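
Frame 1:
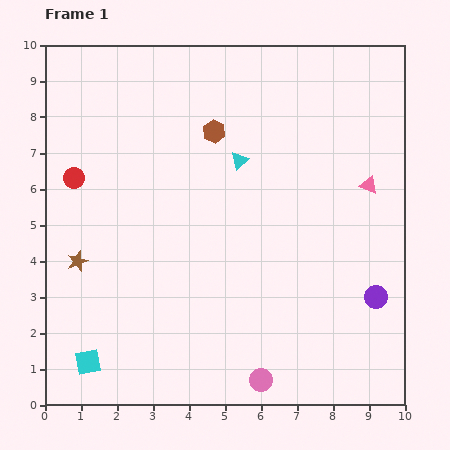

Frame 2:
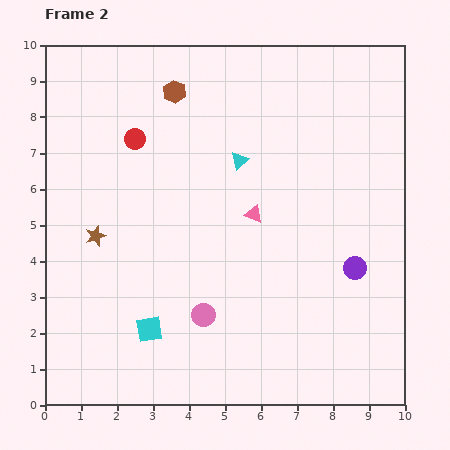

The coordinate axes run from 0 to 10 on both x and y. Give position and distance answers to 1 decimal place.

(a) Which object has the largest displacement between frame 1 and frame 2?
the pink triangle

(moved 3.3; next 2.4)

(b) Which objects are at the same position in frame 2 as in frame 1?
the cyan triangle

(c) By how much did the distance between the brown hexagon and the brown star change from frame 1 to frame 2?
-0.6

Distance in frame 1: 5.2. Distance in frame 2: 4.6.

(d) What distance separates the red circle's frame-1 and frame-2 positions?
2.0

The red circle moved from (0.8, 6.3) to (2.5, 7.4), a distance of √(1.7² + 1.1²) ≈ 2.0.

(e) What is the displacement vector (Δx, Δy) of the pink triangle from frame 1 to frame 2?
(-3.2, -0.8)

The pink triangle was at (9.0, 6.1) in frame 1 and (5.8, 5.3) in frame 2.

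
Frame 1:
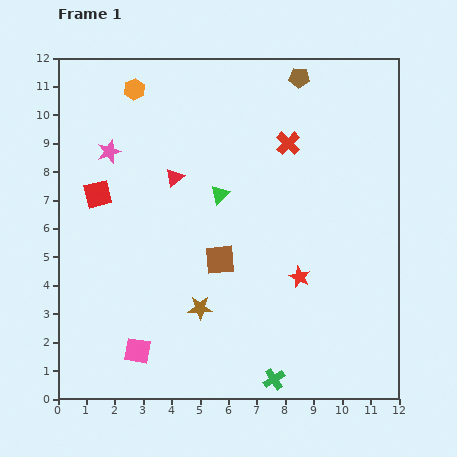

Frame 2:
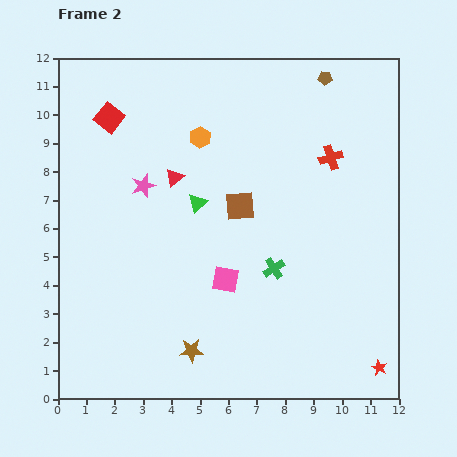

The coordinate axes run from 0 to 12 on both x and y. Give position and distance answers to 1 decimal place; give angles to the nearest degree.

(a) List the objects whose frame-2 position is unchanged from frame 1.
the red triangle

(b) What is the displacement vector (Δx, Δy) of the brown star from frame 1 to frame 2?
(-0.3, -1.5)

The brown star was at (5.0, 3.2) in frame 1 and (4.7, 1.7) in frame 2.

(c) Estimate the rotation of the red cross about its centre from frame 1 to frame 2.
28° clockwise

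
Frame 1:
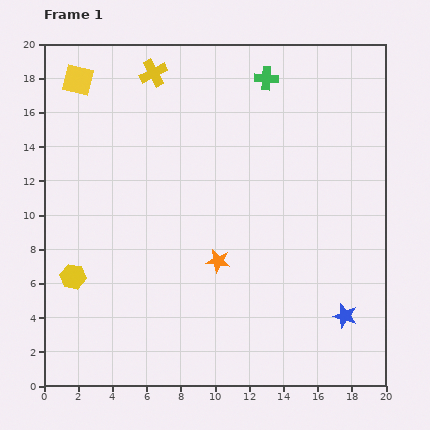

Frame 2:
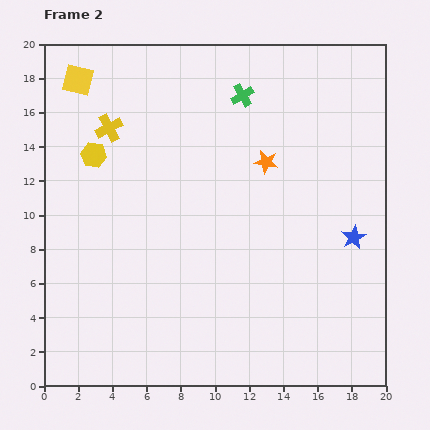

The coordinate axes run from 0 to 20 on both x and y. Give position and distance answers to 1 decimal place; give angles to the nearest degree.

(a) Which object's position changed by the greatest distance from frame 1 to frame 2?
the yellow hexagon

(moved 7.2; next 6.4)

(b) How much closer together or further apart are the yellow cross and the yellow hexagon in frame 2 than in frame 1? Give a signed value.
-11.0

Distance in frame 1: 12.8. Distance in frame 2: 1.8.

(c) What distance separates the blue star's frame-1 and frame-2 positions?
4.6

The blue star moved from (17.6, 4.1) to (18.1, 8.7), a distance of √(0.5² + 4.6²) ≈ 4.6.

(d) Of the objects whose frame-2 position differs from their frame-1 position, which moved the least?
the green cross

(moved 1.7)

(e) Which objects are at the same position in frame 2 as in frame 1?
the yellow square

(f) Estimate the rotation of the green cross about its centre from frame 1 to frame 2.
35° counter-clockwise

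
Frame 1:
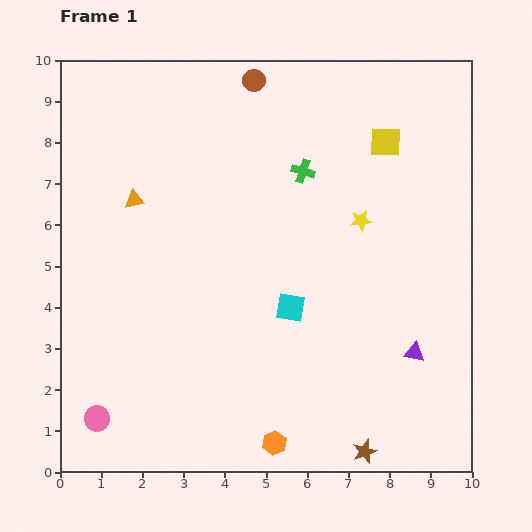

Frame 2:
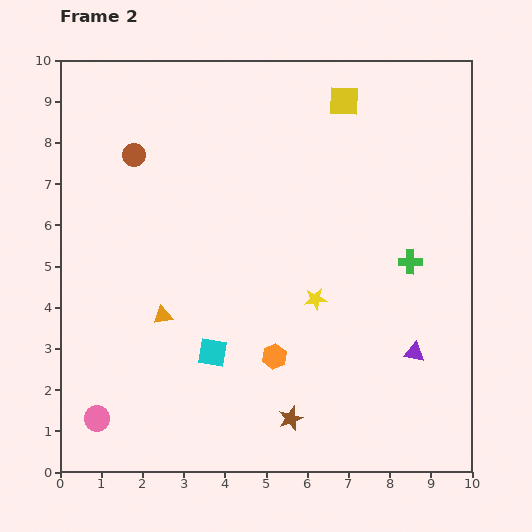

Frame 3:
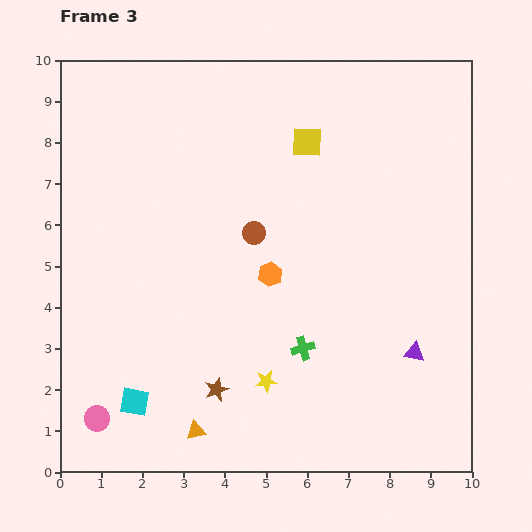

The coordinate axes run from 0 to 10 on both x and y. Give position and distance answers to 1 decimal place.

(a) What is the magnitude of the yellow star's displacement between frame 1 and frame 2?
2.2

The yellow star moved from (7.3, 6.1) to (6.2, 4.2), a distance of √(1.1² + 1.9²) ≈ 2.2.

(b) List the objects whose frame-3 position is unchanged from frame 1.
the purple triangle, the pink circle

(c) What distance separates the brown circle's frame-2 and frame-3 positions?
3.5

The brown circle moved from (1.8, 7.7) to (4.7, 5.8), a distance of √(2.9² + 1.9²) ≈ 3.5.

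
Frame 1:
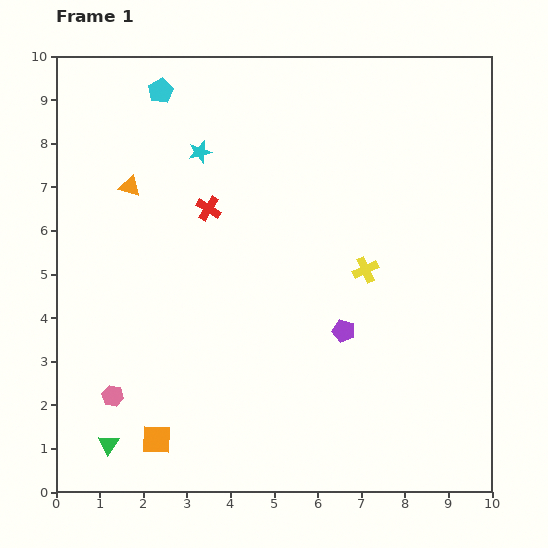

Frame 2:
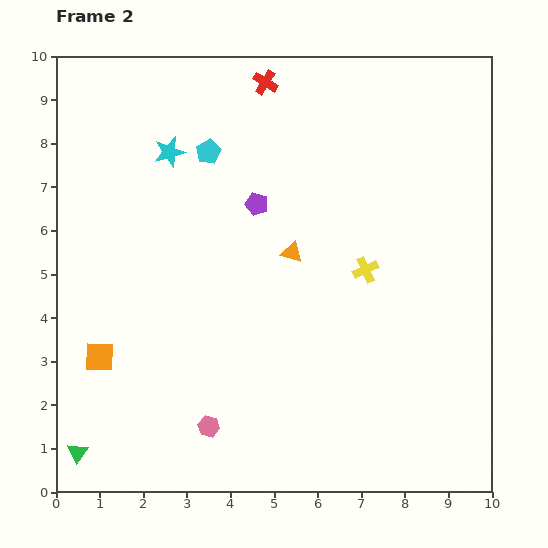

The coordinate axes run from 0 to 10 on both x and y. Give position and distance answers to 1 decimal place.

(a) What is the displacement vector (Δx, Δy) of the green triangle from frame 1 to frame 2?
(-0.7, -0.2)

The green triangle was at (1.2, 1.1) in frame 1 and (0.5, 0.9) in frame 2.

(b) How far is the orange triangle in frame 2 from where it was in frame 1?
4.0

The orange triangle moved from (1.7, 7.0) to (5.4, 5.5), a distance of √(3.7² + 1.5²) ≈ 4.0.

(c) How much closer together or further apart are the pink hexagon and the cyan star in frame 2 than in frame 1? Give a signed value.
+0.5

Distance in frame 1: 5.9. Distance in frame 2: 6.4.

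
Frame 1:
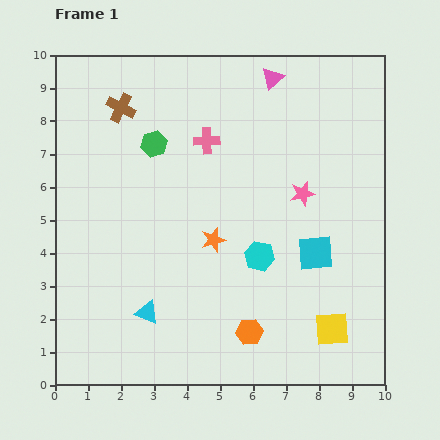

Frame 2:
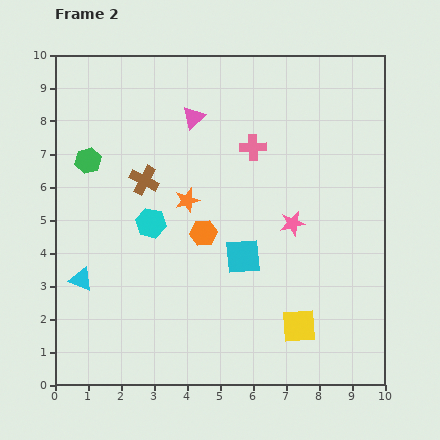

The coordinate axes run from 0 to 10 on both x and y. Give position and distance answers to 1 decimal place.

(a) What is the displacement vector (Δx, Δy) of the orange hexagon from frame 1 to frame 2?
(-1.4, 3.0)

The orange hexagon was at (5.9, 1.6) in frame 1 and (4.5, 4.6) in frame 2.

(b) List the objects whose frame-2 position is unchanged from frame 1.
none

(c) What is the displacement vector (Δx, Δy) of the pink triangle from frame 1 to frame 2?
(-2.4, -1.2)

The pink triangle was at (6.6, 9.3) in frame 1 and (4.2, 8.1) in frame 2.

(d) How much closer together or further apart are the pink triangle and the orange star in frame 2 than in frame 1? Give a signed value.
-2.7

Distance in frame 1: 5.2. Distance in frame 2: 2.5.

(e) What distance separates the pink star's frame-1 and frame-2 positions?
0.9

The pink star moved from (7.5, 5.8) to (7.2, 4.9), a distance of √(0.3² + 0.9²) ≈ 0.9.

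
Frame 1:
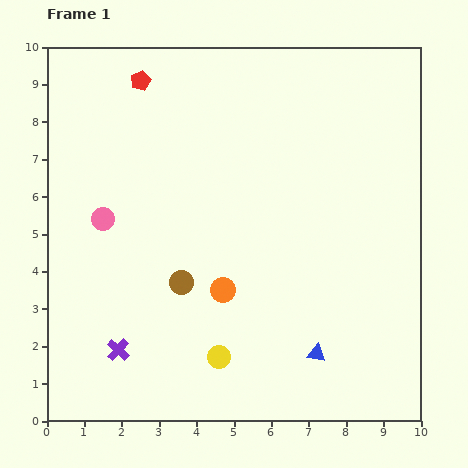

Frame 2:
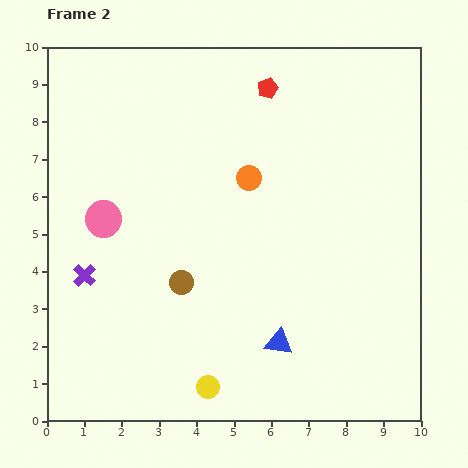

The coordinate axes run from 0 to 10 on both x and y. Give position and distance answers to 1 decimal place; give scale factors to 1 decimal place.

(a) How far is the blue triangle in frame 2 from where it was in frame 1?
1.0

The blue triangle moved from (7.2, 1.8) to (6.2, 2.1), a distance of √(1.0² + 0.3²) ≈ 1.0.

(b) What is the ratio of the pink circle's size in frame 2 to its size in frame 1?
1.6×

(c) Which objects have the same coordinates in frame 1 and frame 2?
the pink circle, the brown circle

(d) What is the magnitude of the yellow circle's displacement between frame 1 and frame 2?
0.9

The yellow circle moved from (4.6, 1.7) to (4.3, 0.9), a distance of √(0.3² + 0.8²) ≈ 0.9.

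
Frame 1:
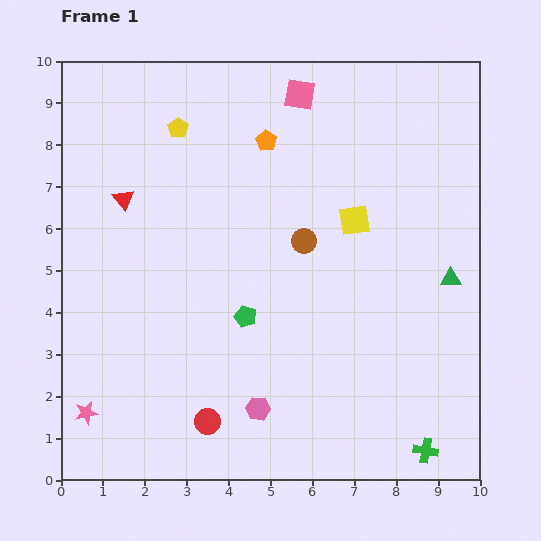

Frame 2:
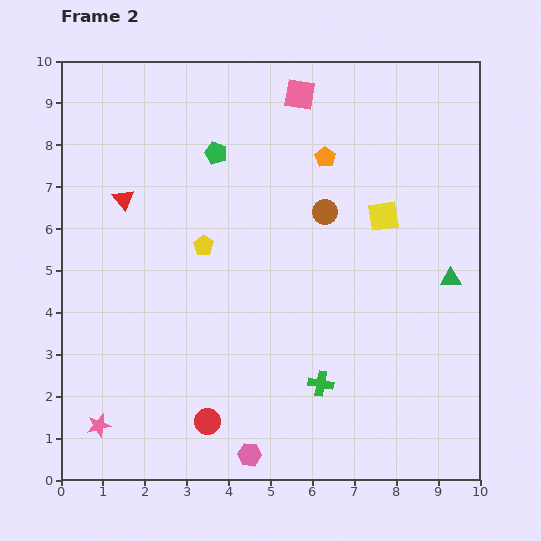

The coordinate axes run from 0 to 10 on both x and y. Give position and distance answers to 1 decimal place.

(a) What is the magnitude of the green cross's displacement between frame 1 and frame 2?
3.0

The green cross moved from (8.7, 0.7) to (6.2, 2.3), a distance of √(2.5² + 1.6²) ≈ 3.0.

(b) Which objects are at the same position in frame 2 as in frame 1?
the red triangle, the pink square, the red circle, the green triangle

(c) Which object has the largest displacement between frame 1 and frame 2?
the green pentagon

(moved 4.0; next 3.0)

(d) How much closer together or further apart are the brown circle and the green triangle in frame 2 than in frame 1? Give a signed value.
-0.2

Distance in frame 1: 3.6. Distance in frame 2: 3.4.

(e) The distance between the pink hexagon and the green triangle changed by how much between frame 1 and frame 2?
+0.9

Distance in frame 1: 5.5. Distance in frame 2: 6.4.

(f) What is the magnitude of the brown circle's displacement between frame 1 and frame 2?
0.9

The brown circle moved from (5.8, 5.7) to (6.3, 6.4), a distance of √(0.5² + 0.7²) ≈ 0.9.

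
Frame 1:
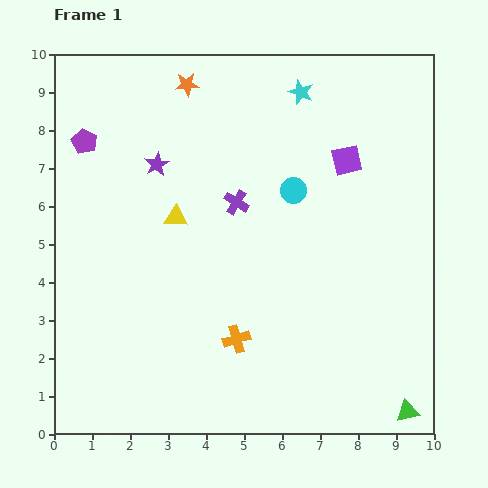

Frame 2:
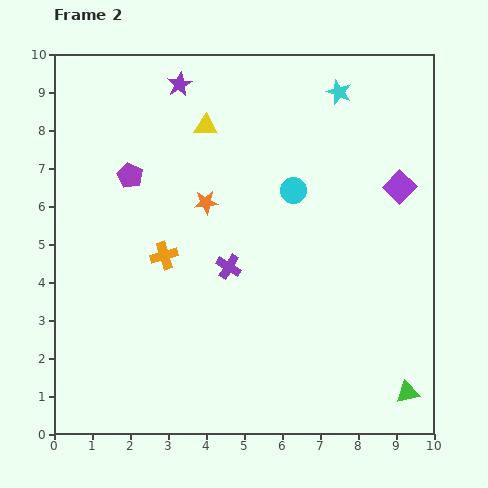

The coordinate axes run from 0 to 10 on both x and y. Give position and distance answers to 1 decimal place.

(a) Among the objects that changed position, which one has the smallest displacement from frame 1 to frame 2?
the green triangle

(moved 0.5)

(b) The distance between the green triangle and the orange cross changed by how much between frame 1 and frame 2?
+2.4

Distance in frame 1: 4.9. Distance in frame 2: 7.3.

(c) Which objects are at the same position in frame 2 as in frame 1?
the cyan circle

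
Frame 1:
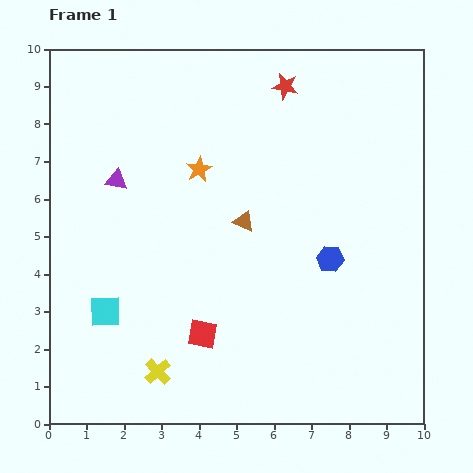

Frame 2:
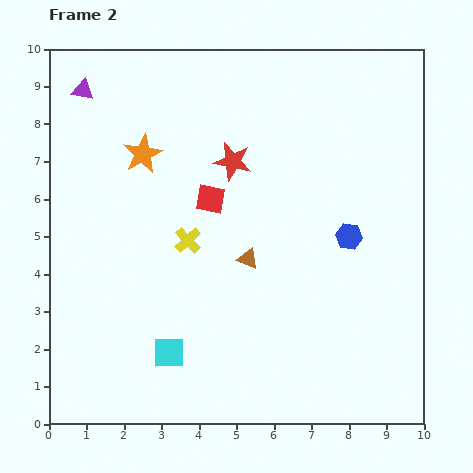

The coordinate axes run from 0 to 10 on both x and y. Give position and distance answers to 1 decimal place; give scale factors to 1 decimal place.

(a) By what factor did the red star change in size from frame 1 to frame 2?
1.4×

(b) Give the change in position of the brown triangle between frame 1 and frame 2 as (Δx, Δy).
(0.1, -1.0)

The brown triangle was at (5.2, 5.4) in frame 1 and (5.3, 4.4) in frame 2.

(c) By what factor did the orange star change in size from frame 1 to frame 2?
1.5×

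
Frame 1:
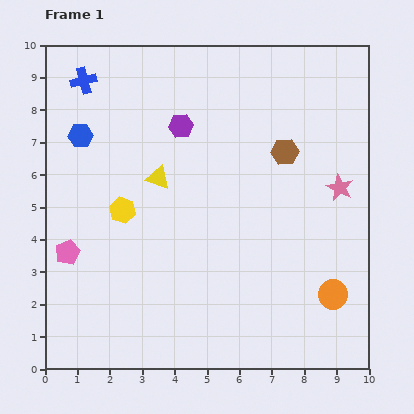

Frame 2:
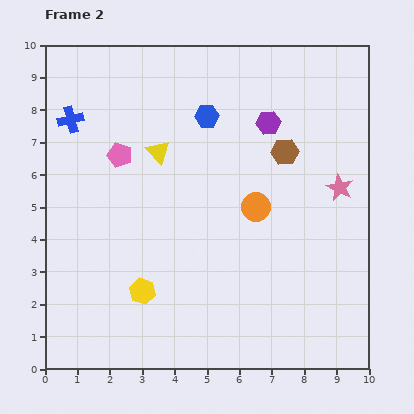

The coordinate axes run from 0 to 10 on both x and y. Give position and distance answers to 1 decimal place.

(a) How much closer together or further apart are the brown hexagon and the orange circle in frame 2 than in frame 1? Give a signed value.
-2.7

Distance in frame 1: 4.6. Distance in frame 2: 1.9.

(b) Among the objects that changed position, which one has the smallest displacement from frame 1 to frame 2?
the yellow triangle

(moved 0.8)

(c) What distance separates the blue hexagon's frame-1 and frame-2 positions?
3.9

The blue hexagon moved from (1.1, 7.2) to (5.0, 7.8), a distance of √(3.9² + 0.6²) ≈ 3.9.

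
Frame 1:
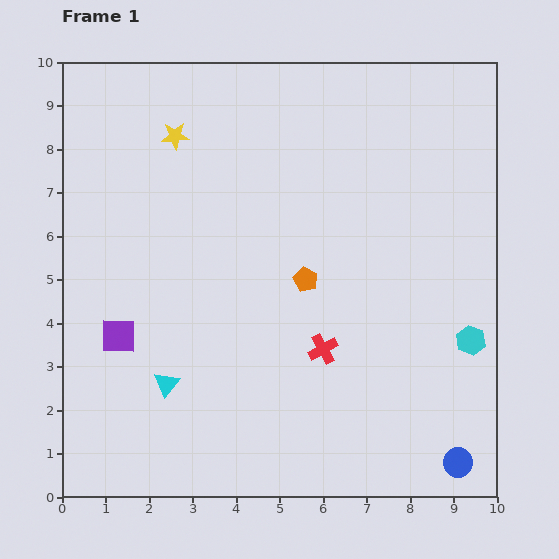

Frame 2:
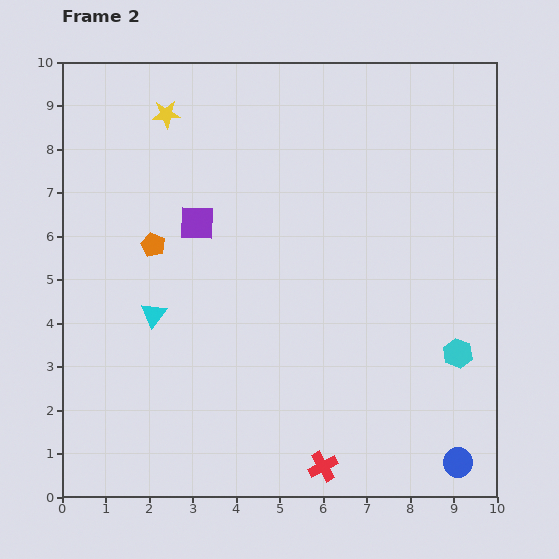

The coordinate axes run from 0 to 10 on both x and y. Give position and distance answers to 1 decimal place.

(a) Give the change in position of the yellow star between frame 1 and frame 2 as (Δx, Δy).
(-0.2, 0.5)

The yellow star was at (2.6, 8.3) in frame 1 and (2.4, 8.8) in frame 2.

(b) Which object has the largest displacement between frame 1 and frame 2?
the orange pentagon

(moved 3.6; next 3.2)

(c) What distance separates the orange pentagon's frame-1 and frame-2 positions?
3.6

The orange pentagon moved from (5.6, 5.0) to (2.1, 5.8), a distance of √(3.5² + 0.8²) ≈ 3.6.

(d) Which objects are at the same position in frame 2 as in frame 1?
the blue circle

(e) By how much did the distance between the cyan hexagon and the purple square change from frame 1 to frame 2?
-1.4

Distance in frame 1: 8.1. Distance in frame 2: 6.7.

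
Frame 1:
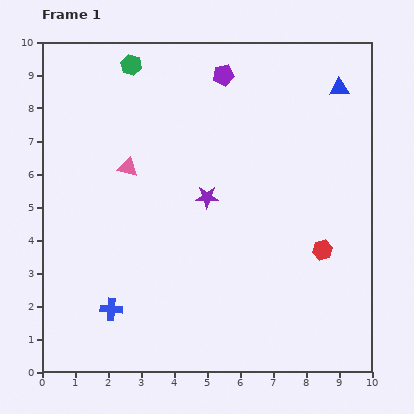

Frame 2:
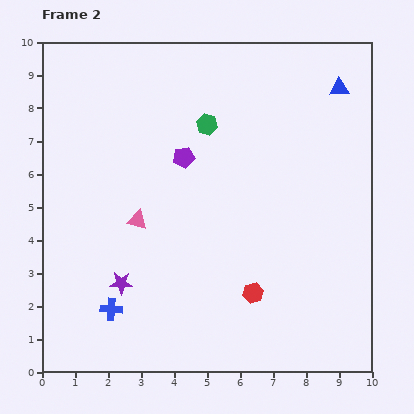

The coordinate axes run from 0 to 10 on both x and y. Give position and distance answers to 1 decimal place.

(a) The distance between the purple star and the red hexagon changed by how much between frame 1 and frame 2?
+0.2

Distance in frame 1: 3.8. Distance in frame 2: 4.0.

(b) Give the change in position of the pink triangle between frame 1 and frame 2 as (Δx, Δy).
(0.3, -1.6)

The pink triangle was at (2.6, 6.2) in frame 1 and (2.9, 4.6) in frame 2.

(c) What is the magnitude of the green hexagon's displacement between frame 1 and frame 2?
2.9

The green hexagon moved from (2.7, 9.3) to (5.0, 7.5), a distance of √(2.3² + 1.8²) ≈ 2.9.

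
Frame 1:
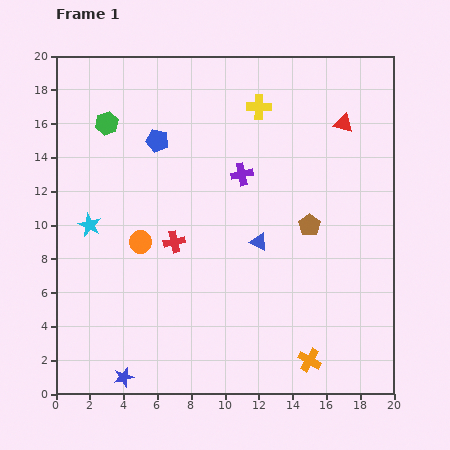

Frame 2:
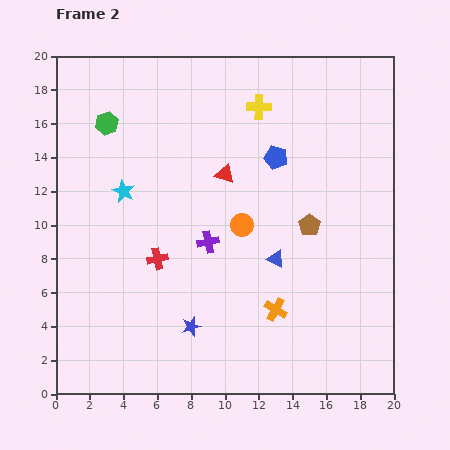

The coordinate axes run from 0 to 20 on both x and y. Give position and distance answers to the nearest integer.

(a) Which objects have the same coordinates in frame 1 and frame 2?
the brown pentagon, the yellow cross, the green hexagon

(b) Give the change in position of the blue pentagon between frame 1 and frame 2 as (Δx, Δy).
(7, -1)

The blue pentagon was at (6, 15) in frame 1 and (13, 14) in frame 2.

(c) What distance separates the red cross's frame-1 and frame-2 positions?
1

The red cross moved from (7, 9) to (6, 8), a distance of √(1² + 1²) ≈ 1.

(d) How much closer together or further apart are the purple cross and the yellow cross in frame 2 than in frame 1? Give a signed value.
+5

Distance in frame 1: 4. Distance in frame 2: 9.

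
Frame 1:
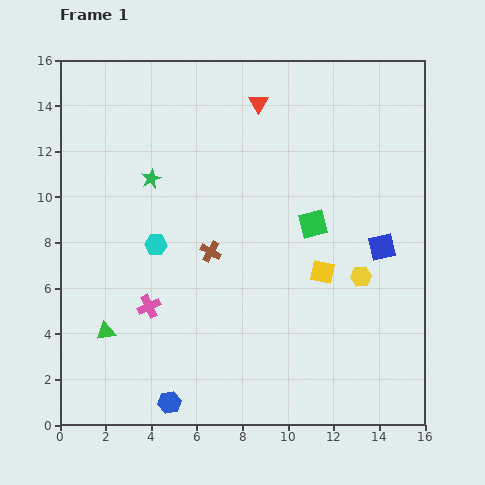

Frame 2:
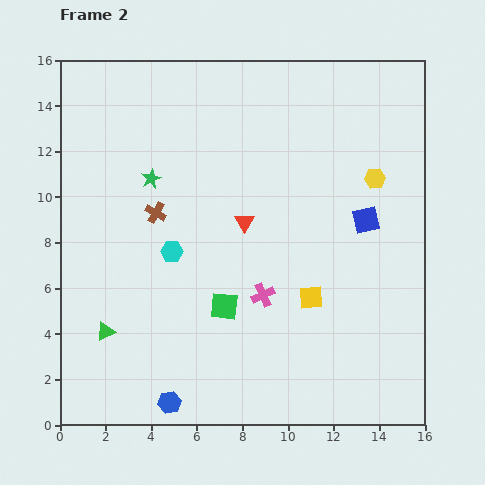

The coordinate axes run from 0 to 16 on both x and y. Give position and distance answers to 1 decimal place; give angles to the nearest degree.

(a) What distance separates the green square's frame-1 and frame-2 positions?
5.3

The green square moved from (11.1, 8.8) to (7.2, 5.2), a distance of √(3.9² + 3.6²) ≈ 5.3.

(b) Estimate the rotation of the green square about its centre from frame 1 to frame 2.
20° clockwise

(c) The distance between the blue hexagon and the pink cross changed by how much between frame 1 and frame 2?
+1.9

Distance in frame 1: 4.3. Distance in frame 2: 6.2.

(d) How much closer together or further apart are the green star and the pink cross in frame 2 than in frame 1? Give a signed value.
+1.5

Distance in frame 1: 5.6. Distance in frame 2: 7.1.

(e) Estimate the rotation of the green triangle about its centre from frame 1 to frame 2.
16° counter-clockwise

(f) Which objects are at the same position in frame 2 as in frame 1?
the green star, the green triangle, the blue hexagon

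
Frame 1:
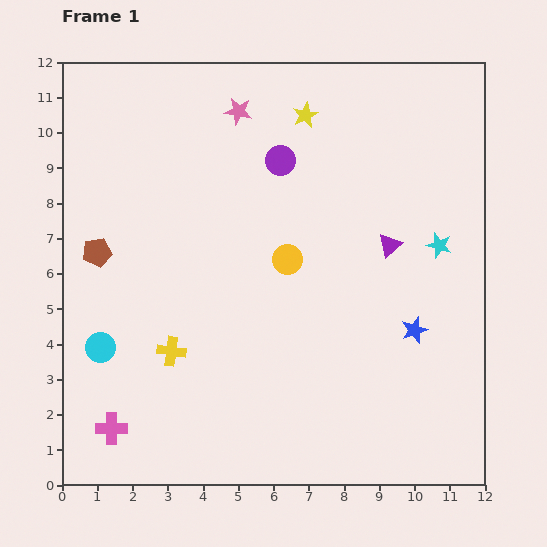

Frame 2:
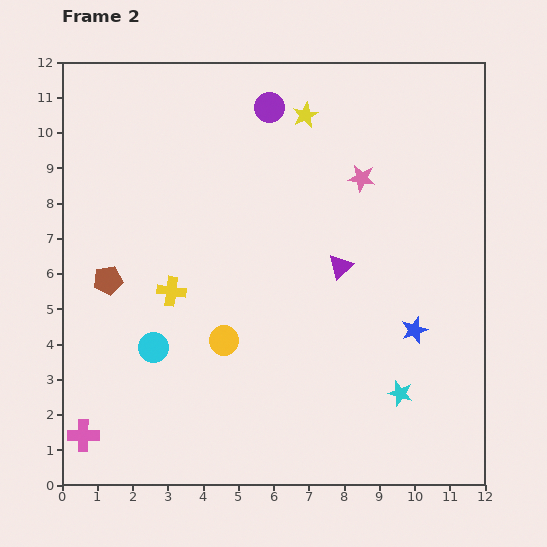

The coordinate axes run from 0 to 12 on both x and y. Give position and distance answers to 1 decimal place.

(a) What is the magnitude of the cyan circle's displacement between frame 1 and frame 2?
1.5

The cyan circle moved from (1.1, 3.9) to (2.6, 3.9), a distance of √(1.5² + 0.0²) ≈ 1.5.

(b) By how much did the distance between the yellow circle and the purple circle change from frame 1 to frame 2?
+3.9

Distance in frame 1: 2.8. Distance in frame 2: 6.7.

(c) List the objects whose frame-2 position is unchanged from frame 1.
the yellow star, the blue star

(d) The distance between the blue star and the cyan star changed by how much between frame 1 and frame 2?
-0.7

Distance in frame 1: 2.5. Distance in frame 2: 1.8.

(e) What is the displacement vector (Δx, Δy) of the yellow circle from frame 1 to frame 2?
(-1.8, -2.3)

The yellow circle was at (6.4, 6.4) in frame 1 and (4.6, 4.1) in frame 2.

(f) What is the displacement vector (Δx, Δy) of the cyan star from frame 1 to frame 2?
(-1.1, -4.2)

The cyan star was at (10.7, 6.8) in frame 1 and (9.6, 2.6) in frame 2.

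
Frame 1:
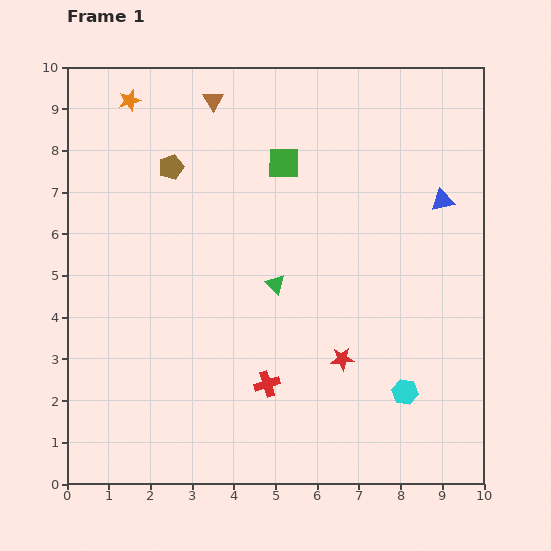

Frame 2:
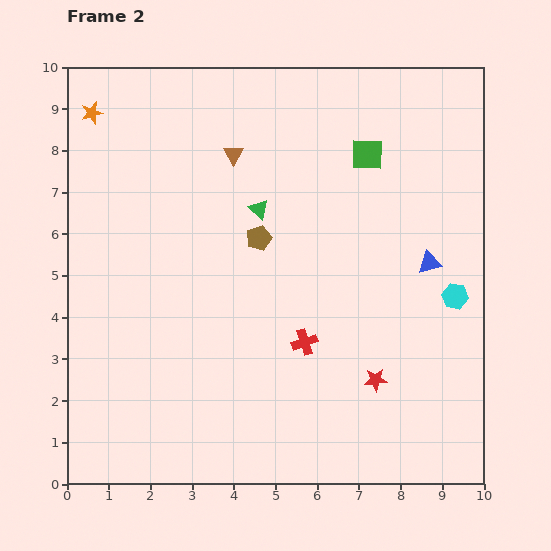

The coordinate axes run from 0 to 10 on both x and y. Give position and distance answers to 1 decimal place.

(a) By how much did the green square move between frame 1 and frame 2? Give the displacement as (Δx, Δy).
(2.0, 0.2)

The green square was at (5.2, 7.7) in frame 1 and (7.2, 7.9) in frame 2.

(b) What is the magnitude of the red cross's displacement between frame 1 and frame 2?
1.3

The red cross moved from (4.8, 2.4) to (5.7, 3.4), a distance of √(0.9² + 1.0²) ≈ 1.3.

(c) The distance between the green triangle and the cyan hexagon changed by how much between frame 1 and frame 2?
+1.1

Distance in frame 1: 4.0. Distance in frame 2: 5.1.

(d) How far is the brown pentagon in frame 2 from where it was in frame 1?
2.7

The brown pentagon moved from (2.5, 7.6) to (4.6, 5.9), a distance of √(2.1² + 1.7²) ≈ 2.7.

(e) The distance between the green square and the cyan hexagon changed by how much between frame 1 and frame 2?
-2.2

Distance in frame 1: 6.2. Distance in frame 2: 4.0.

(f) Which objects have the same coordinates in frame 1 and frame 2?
none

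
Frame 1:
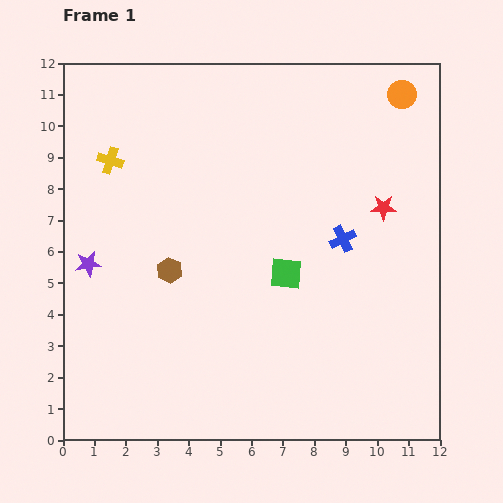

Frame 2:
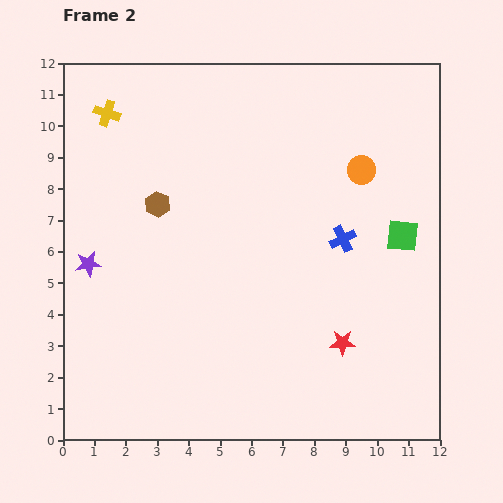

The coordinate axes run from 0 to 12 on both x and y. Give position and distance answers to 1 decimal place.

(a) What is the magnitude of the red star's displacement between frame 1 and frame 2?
4.5

The red star moved from (10.2, 7.4) to (8.9, 3.1), a distance of √(1.3² + 4.3²) ≈ 4.5.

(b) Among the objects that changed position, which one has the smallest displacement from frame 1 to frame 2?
the yellow cross

(moved 1.5)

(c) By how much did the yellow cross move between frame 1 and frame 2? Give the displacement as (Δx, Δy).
(-0.1, 1.5)

The yellow cross was at (1.5, 8.9) in frame 1 and (1.4, 10.4) in frame 2.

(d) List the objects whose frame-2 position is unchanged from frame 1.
the purple star, the blue cross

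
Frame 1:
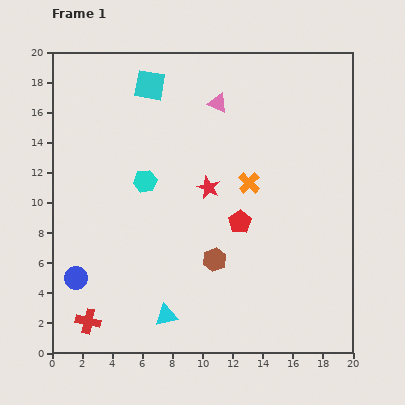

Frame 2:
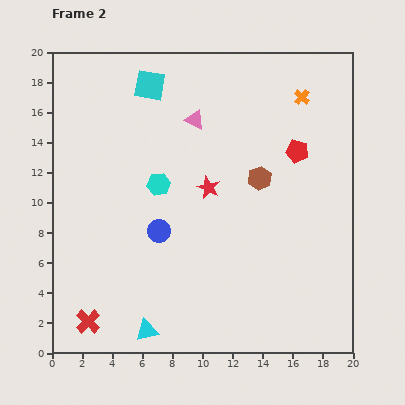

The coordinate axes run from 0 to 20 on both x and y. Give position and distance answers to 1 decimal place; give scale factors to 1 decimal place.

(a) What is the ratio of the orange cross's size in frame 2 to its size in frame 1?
0.7×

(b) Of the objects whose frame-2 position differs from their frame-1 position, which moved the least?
the cyan hexagon

(moved 0.9)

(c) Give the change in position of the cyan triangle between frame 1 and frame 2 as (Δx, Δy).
(-1.3, -1.0)

The cyan triangle was at (7.6, 2.5) in frame 1 and (6.3, 1.5) in frame 2.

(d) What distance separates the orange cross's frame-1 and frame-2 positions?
6.7

The orange cross moved from (13.1, 11.3) to (16.6, 17.0), a distance of √(3.5² + 5.7²) ≈ 6.7.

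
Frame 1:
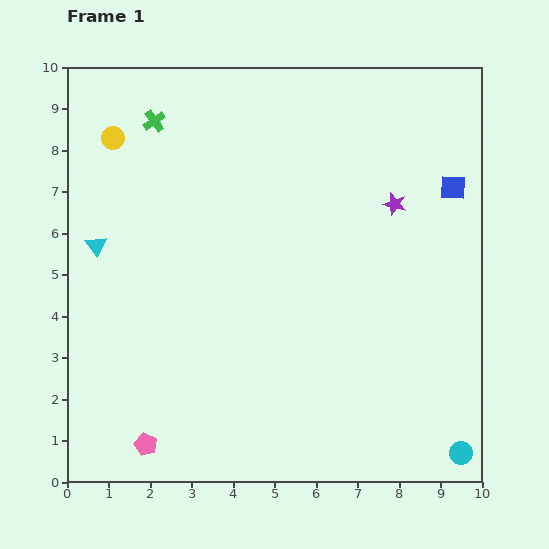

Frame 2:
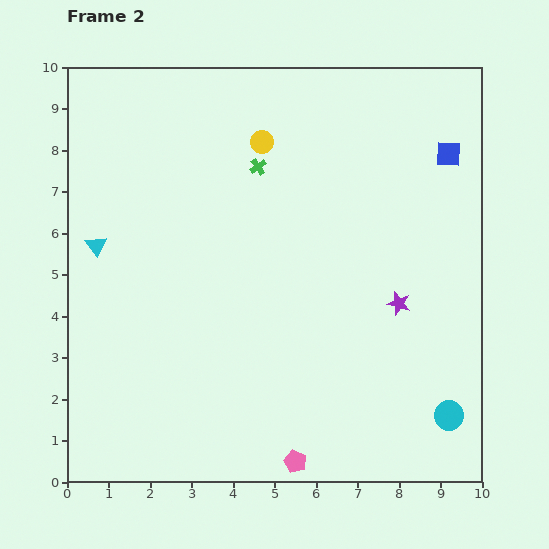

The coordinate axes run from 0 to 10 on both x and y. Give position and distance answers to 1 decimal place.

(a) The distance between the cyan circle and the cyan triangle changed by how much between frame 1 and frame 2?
-0.7

Distance in frame 1: 10.1. Distance in frame 2: 9.4.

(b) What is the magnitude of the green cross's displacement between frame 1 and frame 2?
2.7

The green cross moved from (2.1, 8.7) to (4.6, 7.6), a distance of √(2.5² + 1.1²) ≈ 2.7.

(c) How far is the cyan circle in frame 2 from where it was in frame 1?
0.9

The cyan circle moved from (9.5, 0.7) to (9.2, 1.6), a distance of √(0.3² + 0.9²) ≈ 0.9.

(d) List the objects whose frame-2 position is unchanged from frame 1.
the cyan triangle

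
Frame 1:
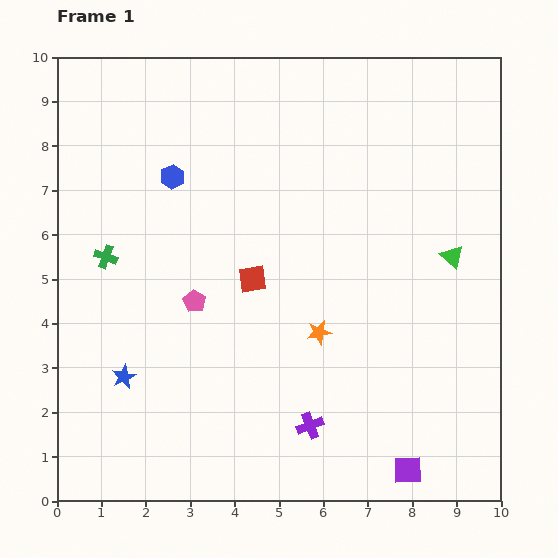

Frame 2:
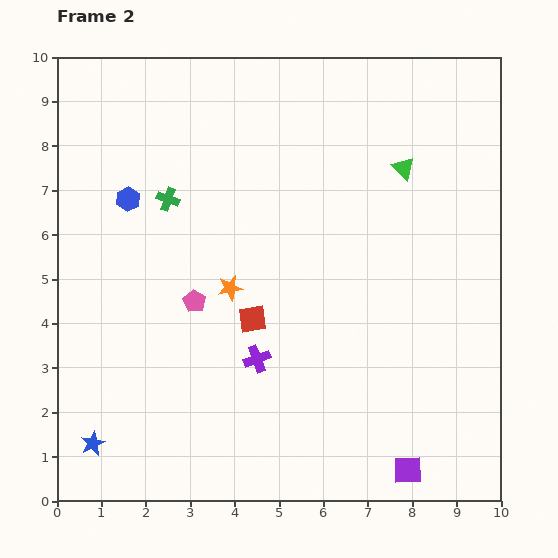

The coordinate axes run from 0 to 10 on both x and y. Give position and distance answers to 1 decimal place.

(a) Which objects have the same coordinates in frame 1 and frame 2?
the purple square, the pink pentagon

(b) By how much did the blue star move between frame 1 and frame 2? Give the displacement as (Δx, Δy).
(-0.7, -1.5)

The blue star was at (1.5, 2.8) in frame 1 and (0.8, 1.3) in frame 2.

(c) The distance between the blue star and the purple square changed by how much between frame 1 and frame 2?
+0.4

Distance in frame 1: 6.7. Distance in frame 2: 7.1.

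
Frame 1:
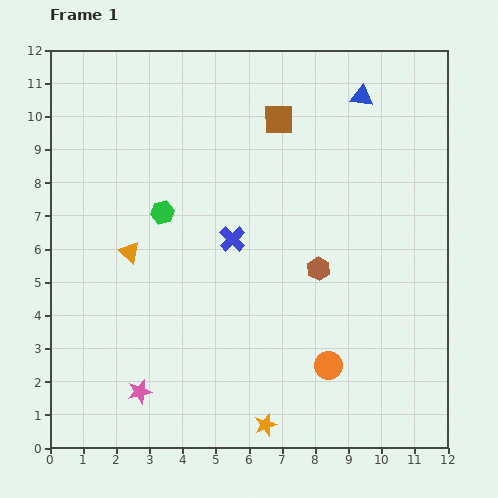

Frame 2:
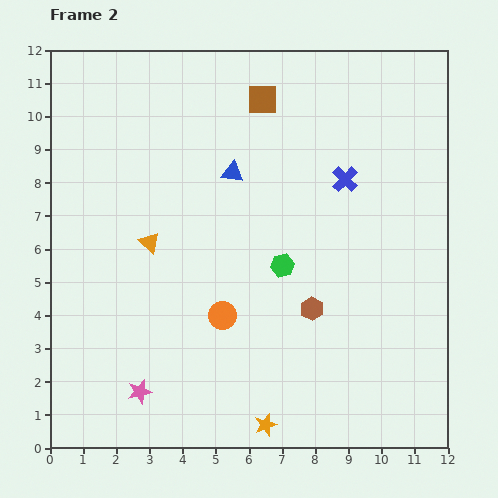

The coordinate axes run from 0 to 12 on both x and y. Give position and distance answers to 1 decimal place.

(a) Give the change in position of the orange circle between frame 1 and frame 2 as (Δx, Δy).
(-3.2, 1.5)

The orange circle was at (8.4, 2.5) in frame 1 and (5.2, 4.0) in frame 2.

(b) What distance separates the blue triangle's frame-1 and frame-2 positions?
4.5

The blue triangle moved from (9.4, 10.6) to (5.5, 8.3), a distance of √(3.9² + 2.3²) ≈ 4.5.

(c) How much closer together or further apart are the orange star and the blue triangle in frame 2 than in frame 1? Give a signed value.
-2.6

Distance in frame 1: 10.3. Distance in frame 2: 7.7.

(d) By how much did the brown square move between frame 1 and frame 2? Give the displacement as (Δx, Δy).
(-0.5, 0.6)

The brown square was at (6.9, 9.9) in frame 1 and (6.4, 10.5) in frame 2.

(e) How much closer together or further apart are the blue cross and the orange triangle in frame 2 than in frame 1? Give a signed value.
+3.1

Distance in frame 1: 3.1. Distance in frame 2: 6.2.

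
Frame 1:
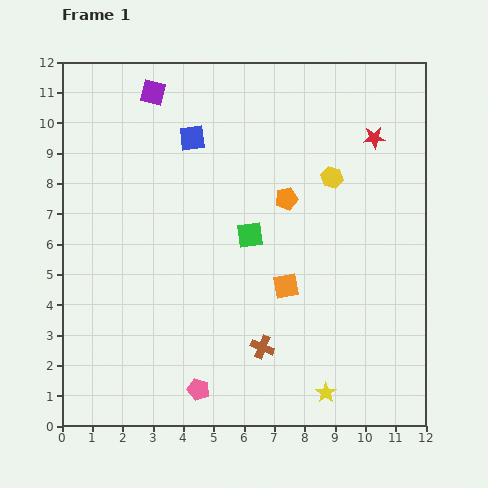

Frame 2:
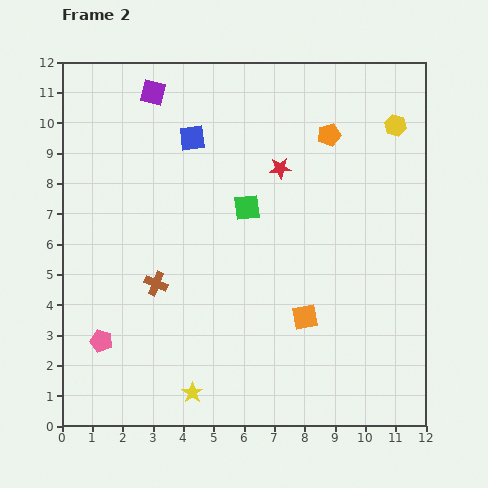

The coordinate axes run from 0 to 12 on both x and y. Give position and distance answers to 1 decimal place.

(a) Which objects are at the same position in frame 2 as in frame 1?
the blue square, the purple square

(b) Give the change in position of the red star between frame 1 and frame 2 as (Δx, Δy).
(-3.1, -1.0)

The red star was at (10.3, 9.5) in frame 1 and (7.2, 8.5) in frame 2.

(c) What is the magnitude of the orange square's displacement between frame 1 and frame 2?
1.2

The orange square moved from (7.4, 4.6) to (8.0, 3.6), a distance of √(0.6² + 1.0²) ≈ 1.2.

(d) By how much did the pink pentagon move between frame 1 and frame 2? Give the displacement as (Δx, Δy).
(-3.2, 1.6)

The pink pentagon was at (4.5, 1.2) in frame 1 and (1.3, 2.8) in frame 2.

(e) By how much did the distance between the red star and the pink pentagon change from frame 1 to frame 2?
-1.9

Distance in frame 1: 10.1. Distance in frame 2: 8.2.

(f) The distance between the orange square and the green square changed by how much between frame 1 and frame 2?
+2.0

Distance in frame 1: 2.1. Distance in frame 2: 4.1.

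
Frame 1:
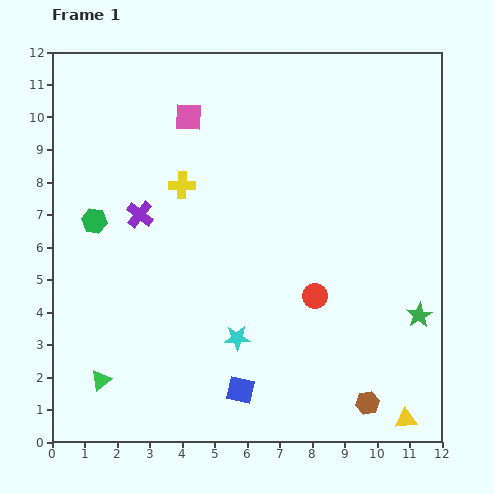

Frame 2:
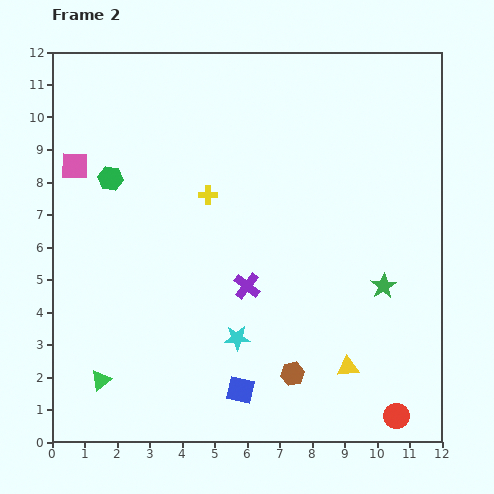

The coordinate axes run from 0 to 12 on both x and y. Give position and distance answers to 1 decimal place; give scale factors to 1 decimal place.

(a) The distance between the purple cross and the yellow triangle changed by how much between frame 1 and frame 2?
-6.3

Distance in frame 1: 10.3. Distance in frame 2: 4.0.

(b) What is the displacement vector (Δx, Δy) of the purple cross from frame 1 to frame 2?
(3.3, -2.2)

The purple cross was at (2.7, 7.0) in frame 1 and (6.0, 4.8) in frame 2.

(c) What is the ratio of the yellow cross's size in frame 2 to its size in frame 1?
0.7×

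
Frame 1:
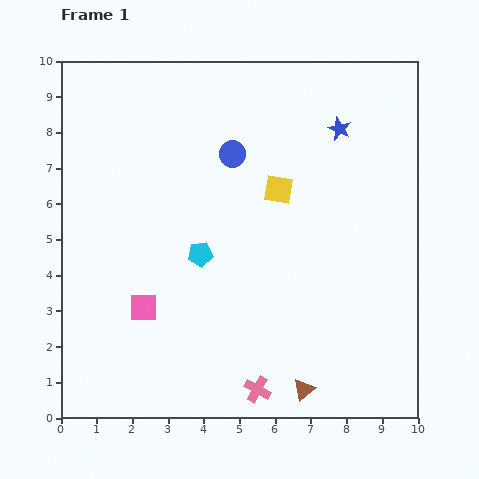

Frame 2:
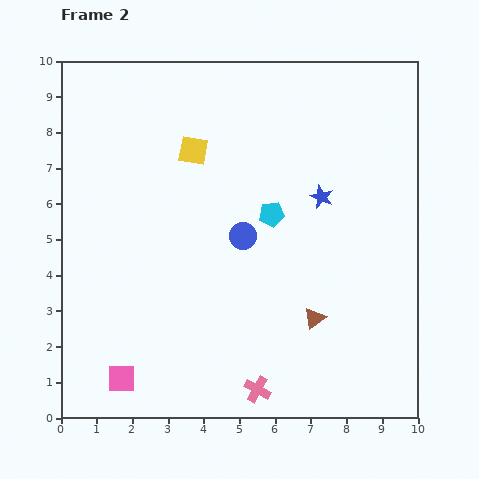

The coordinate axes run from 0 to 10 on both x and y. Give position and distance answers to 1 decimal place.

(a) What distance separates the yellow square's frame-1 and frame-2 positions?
2.6

The yellow square moved from (6.1, 6.4) to (3.7, 7.5), a distance of √(2.4² + 1.1²) ≈ 2.6.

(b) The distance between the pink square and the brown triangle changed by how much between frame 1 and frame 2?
+0.6

Distance in frame 1: 5.1. Distance in frame 2: 5.7.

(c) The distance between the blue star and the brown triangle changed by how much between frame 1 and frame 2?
-4.0

Distance in frame 1: 7.4. Distance in frame 2: 3.4.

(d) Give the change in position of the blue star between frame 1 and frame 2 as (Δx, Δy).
(-0.5, -1.9)

The blue star was at (7.8, 8.1) in frame 1 and (7.3, 6.2) in frame 2.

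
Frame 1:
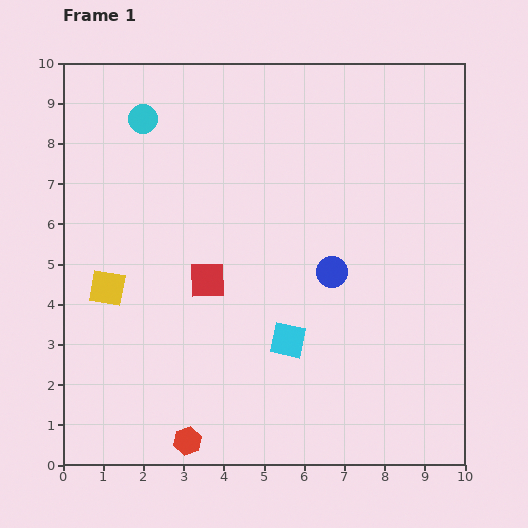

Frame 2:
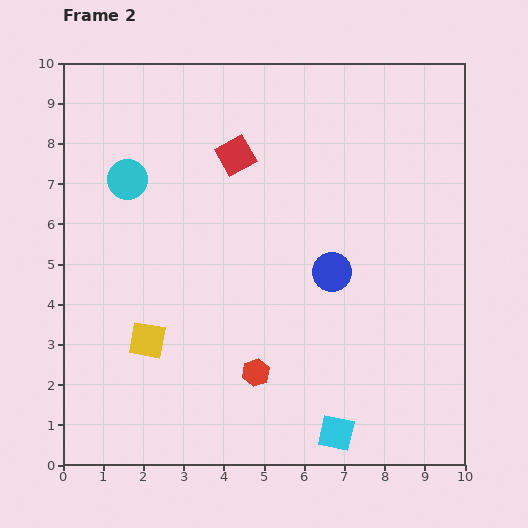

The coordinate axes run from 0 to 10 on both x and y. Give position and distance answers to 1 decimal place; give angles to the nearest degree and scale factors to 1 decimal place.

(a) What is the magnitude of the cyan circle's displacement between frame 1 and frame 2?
1.6

The cyan circle moved from (2.0, 8.6) to (1.6, 7.1), a distance of √(0.4² + 1.5²) ≈ 1.6.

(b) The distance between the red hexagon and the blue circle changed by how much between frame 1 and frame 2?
-2.4

Distance in frame 1: 5.5. Distance in frame 2: 3.1.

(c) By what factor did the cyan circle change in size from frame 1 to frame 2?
1.4×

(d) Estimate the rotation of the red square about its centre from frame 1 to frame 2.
28° counter-clockwise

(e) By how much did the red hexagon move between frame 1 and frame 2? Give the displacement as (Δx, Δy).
(1.7, 1.7)

The red hexagon was at (3.1, 0.6) in frame 1 and (4.8, 2.3) in frame 2.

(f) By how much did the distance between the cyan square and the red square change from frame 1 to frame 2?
+4.8

Distance in frame 1: 2.5. Distance in frame 2: 7.3.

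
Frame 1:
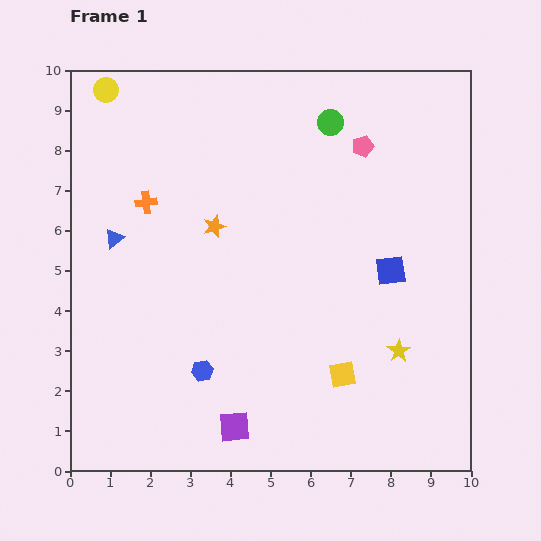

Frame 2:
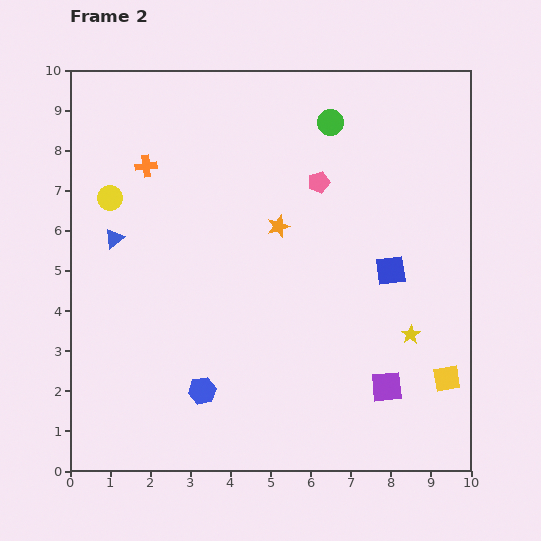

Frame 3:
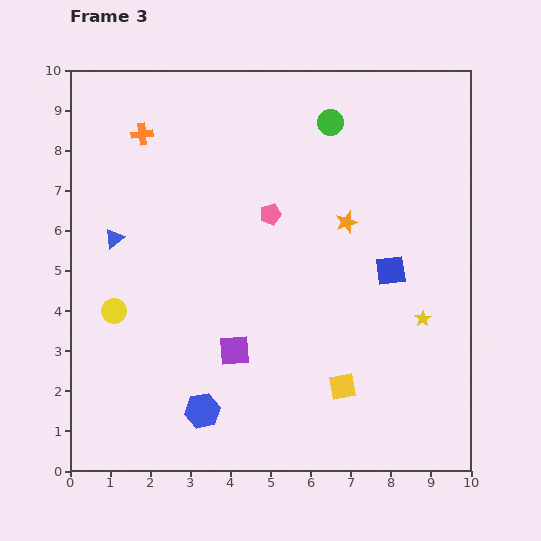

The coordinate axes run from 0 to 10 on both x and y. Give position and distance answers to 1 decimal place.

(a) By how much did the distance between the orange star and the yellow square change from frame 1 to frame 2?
+0.8

Distance in frame 1: 4.9. Distance in frame 2: 5.7.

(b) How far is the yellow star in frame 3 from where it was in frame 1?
1.0

The yellow star moved from (8.2, 3.0) to (8.8, 3.8), a distance of √(0.6² + 0.8²) ≈ 1.0.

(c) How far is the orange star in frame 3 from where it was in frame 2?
1.7

The orange star moved from (5.2, 6.1) to (6.9, 6.2), a distance of √(1.7² + 0.1²) ≈ 1.7.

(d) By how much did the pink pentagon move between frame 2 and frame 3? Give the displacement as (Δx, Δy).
(-1.2, -0.8)

The pink pentagon was at (6.2, 7.2) in frame 2 and (5.0, 6.4) in frame 3.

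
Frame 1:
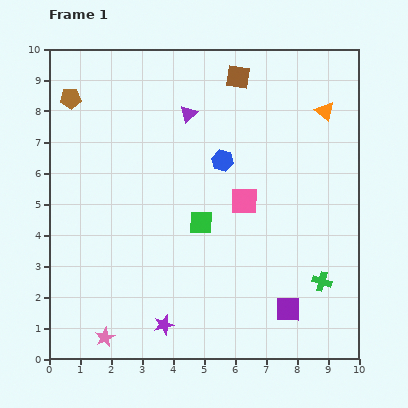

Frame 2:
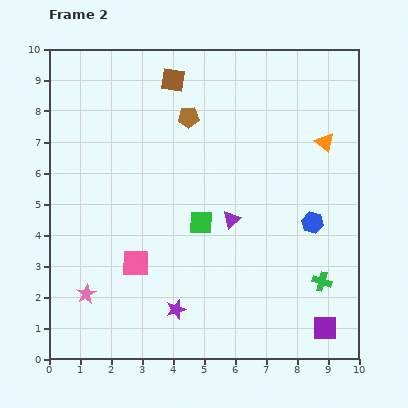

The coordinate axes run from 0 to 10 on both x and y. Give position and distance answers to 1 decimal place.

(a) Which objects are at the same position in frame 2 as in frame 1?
the green square, the green cross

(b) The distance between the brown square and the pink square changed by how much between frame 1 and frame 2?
+2.0

Distance in frame 1: 4.0. Distance in frame 2: 6.0.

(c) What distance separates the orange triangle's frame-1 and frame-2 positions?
1.0

The orange triangle moved from (8.9, 8.0) to (8.9, 7.0), a distance of √(0.0² + 1.0²) ≈ 1.0.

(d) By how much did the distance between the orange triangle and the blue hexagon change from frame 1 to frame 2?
-1.1

Distance in frame 1: 3.7. Distance in frame 2: 2.6.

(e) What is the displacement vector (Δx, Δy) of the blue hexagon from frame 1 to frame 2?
(2.9, -2.0)

The blue hexagon was at (5.6, 6.4) in frame 1 and (8.5, 4.4) in frame 2.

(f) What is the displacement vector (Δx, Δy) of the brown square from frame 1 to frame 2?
(-2.1, -0.1)

The brown square was at (6.1, 9.1) in frame 1 and (4.0, 9.0) in frame 2.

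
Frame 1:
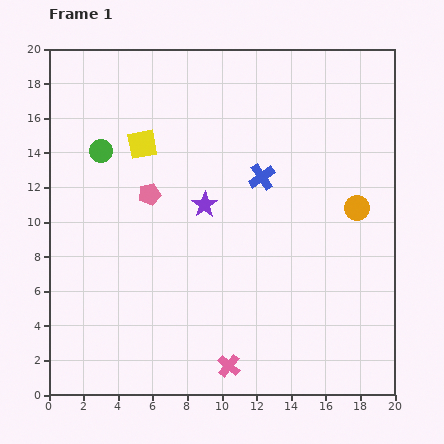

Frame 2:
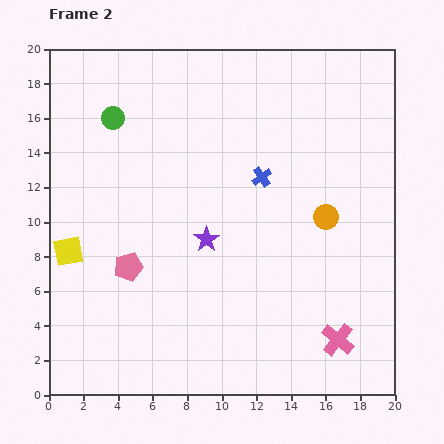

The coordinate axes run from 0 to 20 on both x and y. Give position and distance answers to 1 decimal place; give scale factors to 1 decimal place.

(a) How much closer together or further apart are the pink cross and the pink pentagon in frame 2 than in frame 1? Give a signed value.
+1.9

Distance in frame 1: 10.9. Distance in frame 2: 12.8.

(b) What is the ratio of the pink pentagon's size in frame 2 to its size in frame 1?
1.3×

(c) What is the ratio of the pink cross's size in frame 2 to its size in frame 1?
1.4×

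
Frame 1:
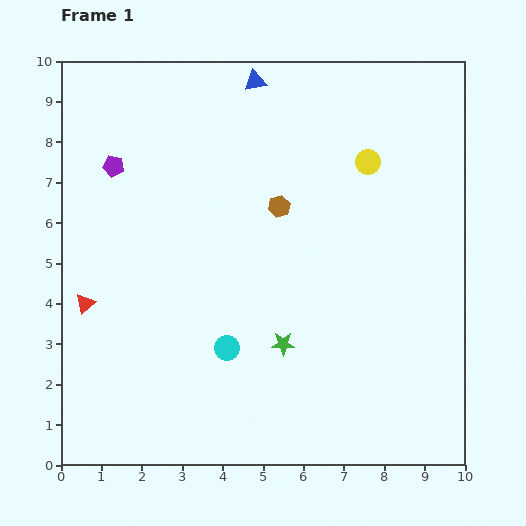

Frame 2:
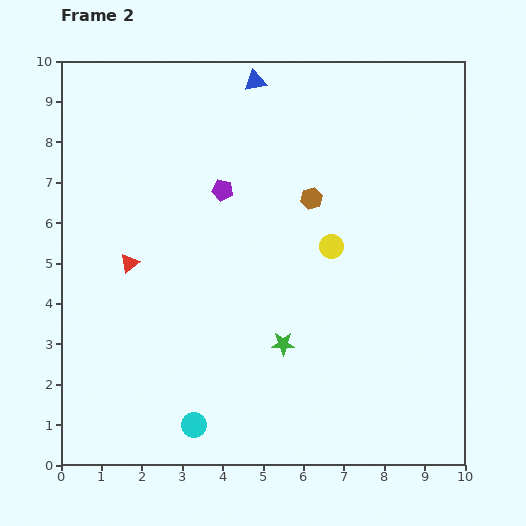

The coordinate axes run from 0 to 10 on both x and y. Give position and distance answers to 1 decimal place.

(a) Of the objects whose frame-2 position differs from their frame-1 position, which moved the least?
the brown hexagon

(moved 0.8)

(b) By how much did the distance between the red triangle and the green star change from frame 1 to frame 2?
-0.7

Distance in frame 1: 5.0. Distance in frame 2: 4.3.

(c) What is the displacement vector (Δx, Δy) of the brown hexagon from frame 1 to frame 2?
(0.8, 0.2)

The brown hexagon was at (5.4, 6.4) in frame 1 and (6.2, 6.6) in frame 2.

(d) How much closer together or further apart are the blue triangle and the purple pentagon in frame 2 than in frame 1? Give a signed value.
-1.3

Distance in frame 1: 4.1. Distance in frame 2: 2.8.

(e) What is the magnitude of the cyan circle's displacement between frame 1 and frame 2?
2.1

The cyan circle moved from (4.1, 2.9) to (3.3, 1.0), a distance of √(0.8² + 1.9²) ≈ 2.1.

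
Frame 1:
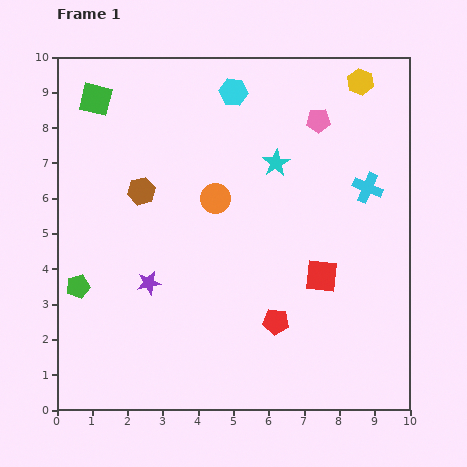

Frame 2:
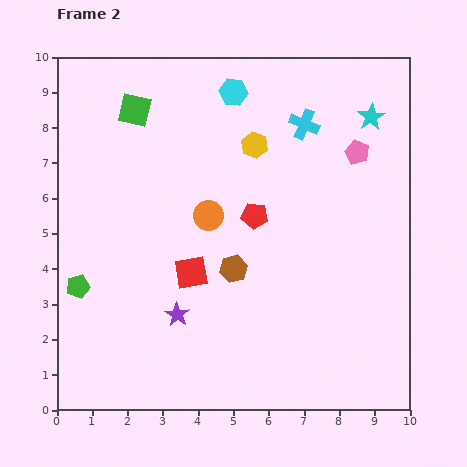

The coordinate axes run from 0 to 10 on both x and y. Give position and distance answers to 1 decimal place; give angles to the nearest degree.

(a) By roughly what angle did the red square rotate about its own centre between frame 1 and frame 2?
16° counter-clockwise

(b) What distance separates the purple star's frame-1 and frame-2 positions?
1.2

The purple star moved from (2.6, 3.6) to (3.4, 2.7), a distance of √(0.8² + 0.9²) ≈ 1.2.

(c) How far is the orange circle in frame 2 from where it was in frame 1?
0.5

The orange circle moved from (4.5, 6.0) to (4.3, 5.5), a distance of √(0.2² + 0.5²) ≈ 0.5.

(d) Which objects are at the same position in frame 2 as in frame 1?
the cyan hexagon, the green pentagon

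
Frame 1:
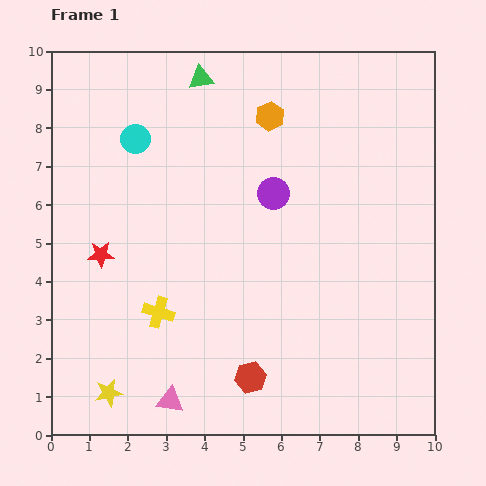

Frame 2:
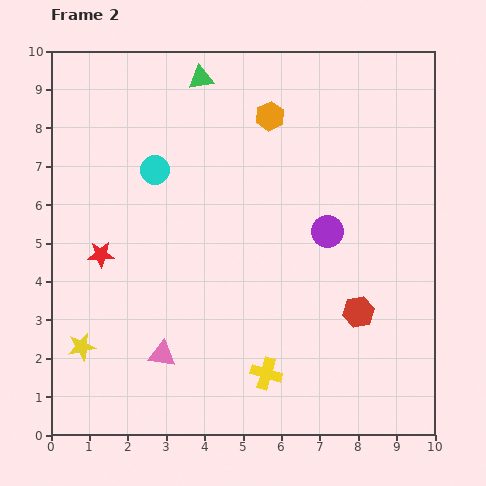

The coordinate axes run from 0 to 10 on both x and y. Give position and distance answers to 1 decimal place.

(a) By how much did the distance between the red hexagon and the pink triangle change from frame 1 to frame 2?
+3.0

Distance in frame 1: 2.2. Distance in frame 2: 5.2.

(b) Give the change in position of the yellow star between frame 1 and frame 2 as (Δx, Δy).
(-0.7, 1.2)

The yellow star was at (1.5, 1.1) in frame 1 and (0.8, 2.3) in frame 2.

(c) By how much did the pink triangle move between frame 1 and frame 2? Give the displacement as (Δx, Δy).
(-0.2, 1.2)

The pink triangle was at (3.1, 0.9) in frame 1 and (2.9, 2.1) in frame 2.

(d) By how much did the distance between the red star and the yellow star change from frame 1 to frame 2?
-1.1

Distance in frame 1: 3.6. Distance in frame 2: 2.5.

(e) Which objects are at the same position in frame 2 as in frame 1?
the orange hexagon, the red star, the green triangle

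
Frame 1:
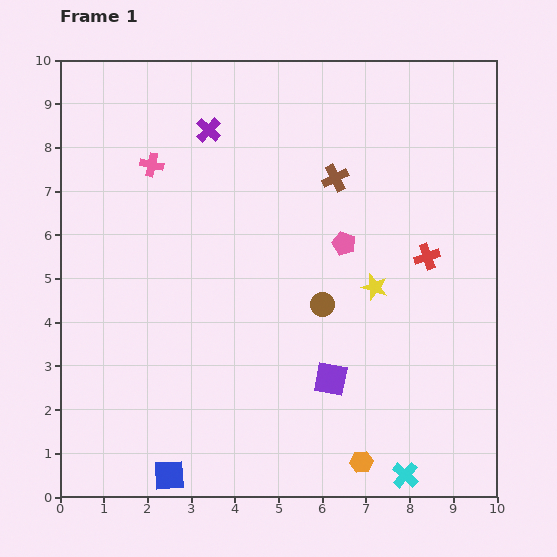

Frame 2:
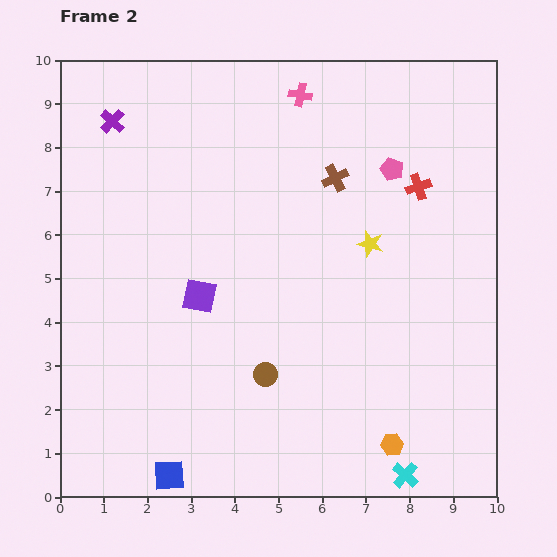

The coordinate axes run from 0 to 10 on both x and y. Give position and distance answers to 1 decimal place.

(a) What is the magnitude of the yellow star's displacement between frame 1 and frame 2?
1.0

The yellow star moved from (7.2, 4.8) to (7.1, 5.8), a distance of √(0.1² + 1.0²) ≈ 1.0.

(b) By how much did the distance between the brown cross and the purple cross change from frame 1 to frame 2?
+2.2

Distance in frame 1: 3.1. Distance in frame 2: 5.3.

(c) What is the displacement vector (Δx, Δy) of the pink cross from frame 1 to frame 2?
(3.4, 1.6)

The pink cross was at (2.1, 7.6) in frame 1 and (5.5, 9.2) in frame 2.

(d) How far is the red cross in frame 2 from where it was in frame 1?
1.6

The red cross moved from (8.4, 5.5) to (8.2, 7.1), a distance of √(0.2² + 1.6²) ≈ 1.6.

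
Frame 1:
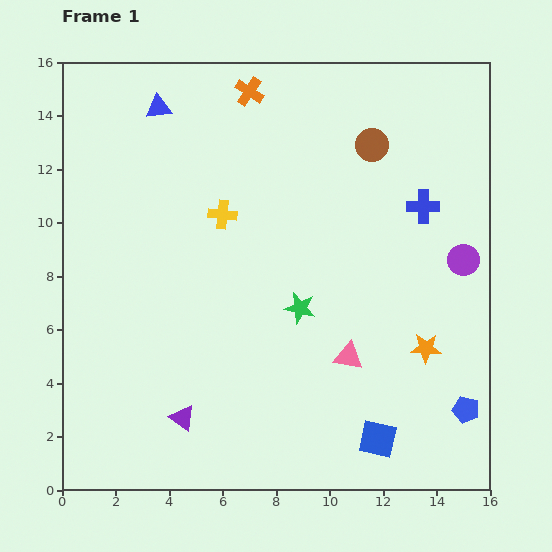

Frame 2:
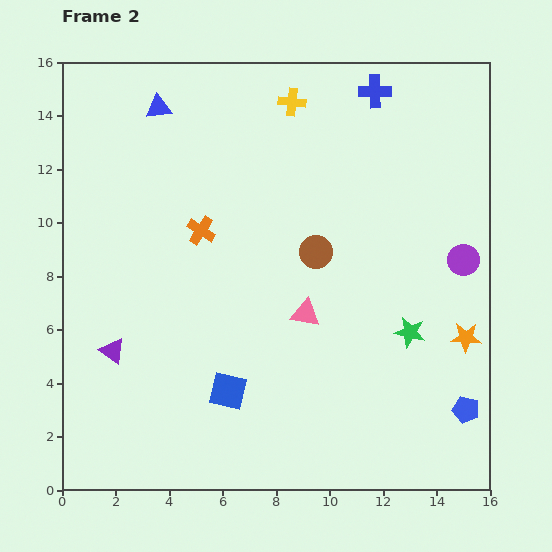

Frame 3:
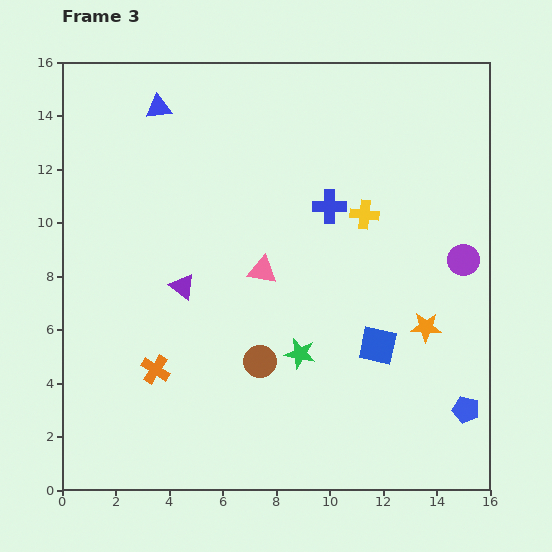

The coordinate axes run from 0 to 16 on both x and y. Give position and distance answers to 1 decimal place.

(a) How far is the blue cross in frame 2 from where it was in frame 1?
4.7

The blue cross moved from (13.5, 10.6) to (11.7, 14.9), a distance of √(1.8² + 4.3²) ≈ 4.7.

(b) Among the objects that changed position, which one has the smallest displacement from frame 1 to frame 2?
the orange star

(moved 1.6)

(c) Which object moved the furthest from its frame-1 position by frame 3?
the orange cross

(moved 11.0; next 9.1)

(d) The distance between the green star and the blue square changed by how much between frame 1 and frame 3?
-2.8

Distance in frame 1: 5.7. Distance in frame 3: 2.9.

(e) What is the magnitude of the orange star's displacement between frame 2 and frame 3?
1.6

The orange star moved from (15.1, 5.7) to (13.6, 6.1), a distance of √(1.5² + 0.4²) ≈ 1.6.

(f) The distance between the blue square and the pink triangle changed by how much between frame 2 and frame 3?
+1.0

Distance in frame 2: 4.1. Distance in frame 3: 5.1.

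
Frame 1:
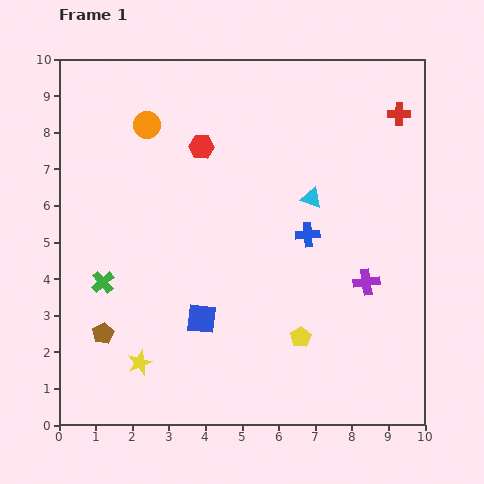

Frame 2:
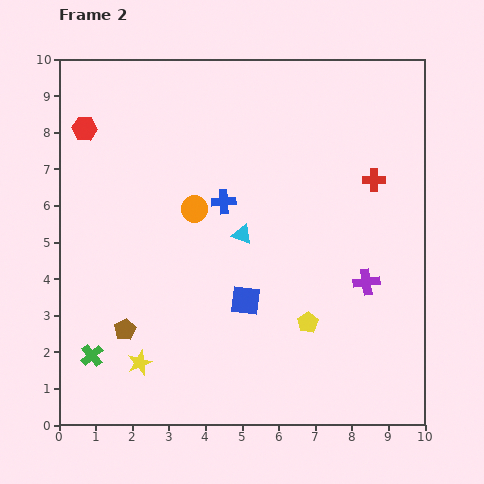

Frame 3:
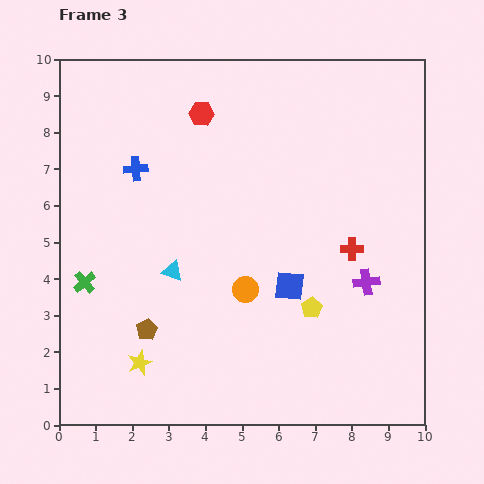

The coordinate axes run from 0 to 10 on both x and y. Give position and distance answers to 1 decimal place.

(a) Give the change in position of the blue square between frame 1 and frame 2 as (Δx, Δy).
(1.2, 0.5)

The blue square was at (3.9, 2.9) in frame 1 and (5.1, 3.4) in frame 2.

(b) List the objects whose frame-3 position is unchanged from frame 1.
the yellow star, the purple cross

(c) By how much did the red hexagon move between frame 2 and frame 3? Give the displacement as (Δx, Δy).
(3.2, 0.4)

The red hexagon was at (0.7, 8.1) in frame 2 and (3.9, 8.5) in frame 3.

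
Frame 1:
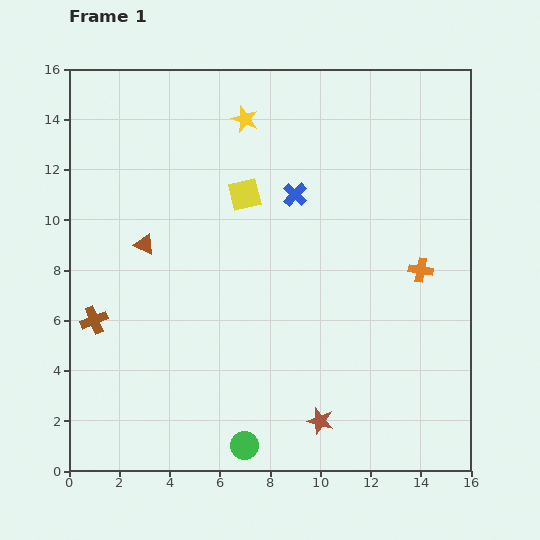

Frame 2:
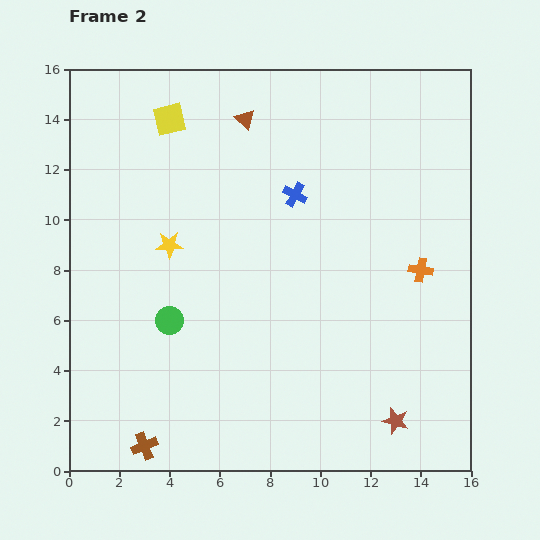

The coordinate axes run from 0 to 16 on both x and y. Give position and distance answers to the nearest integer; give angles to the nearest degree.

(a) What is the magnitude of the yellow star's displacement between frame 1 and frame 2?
6

The yellow star moved from (7, 14) to (4, 9), a distance of √(3² + 5²) ≈ 6.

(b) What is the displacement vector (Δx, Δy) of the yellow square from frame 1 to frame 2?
(-3, 3)

The yellow square was at (7, 11) in frame 1 and (4, 14) in frame 2.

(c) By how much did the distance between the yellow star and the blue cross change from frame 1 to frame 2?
+1

Distance in frame 1: 4. Distance in frame 2: 5.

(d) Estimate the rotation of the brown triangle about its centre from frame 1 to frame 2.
18° clockwise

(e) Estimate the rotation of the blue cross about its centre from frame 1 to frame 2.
15° counter-clockwise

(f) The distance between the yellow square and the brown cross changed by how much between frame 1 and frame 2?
+5

Distance in frame 1: 8. Distance in frame 2: 13.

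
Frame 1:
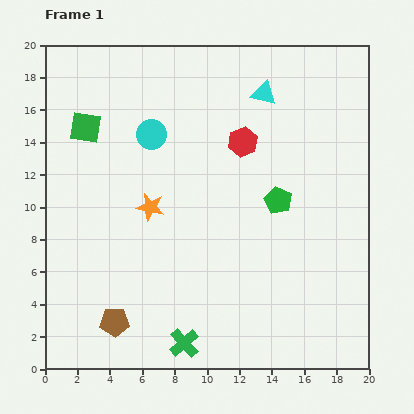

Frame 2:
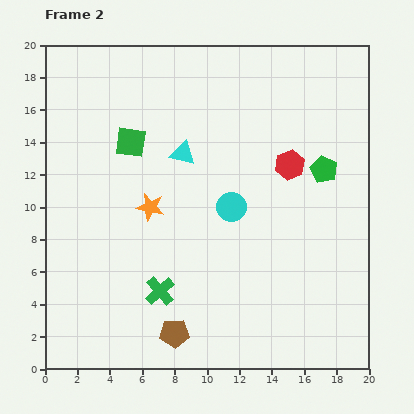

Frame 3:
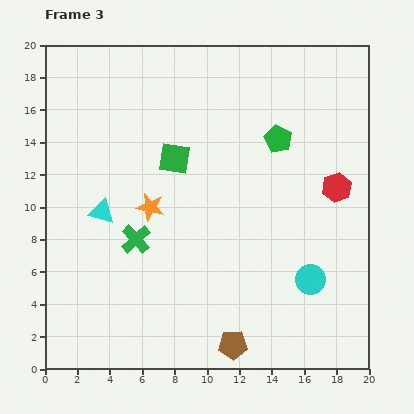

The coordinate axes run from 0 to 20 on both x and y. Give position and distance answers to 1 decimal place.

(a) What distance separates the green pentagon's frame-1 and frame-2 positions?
3.4

The green pentagon moved from (14.4, 10.4) to (17.2, 12.3), a distance of √(2.8² + 1.9²) ≈ 3.4.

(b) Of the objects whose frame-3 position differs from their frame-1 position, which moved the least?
the green pentagon

(moved 3.8)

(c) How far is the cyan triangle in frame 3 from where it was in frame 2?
6.2

The cyan triangle moved from (8.5, 13.3) to (3.5, 9.7), a distance of √(5.0² + 3.6²) ≈ 6.2.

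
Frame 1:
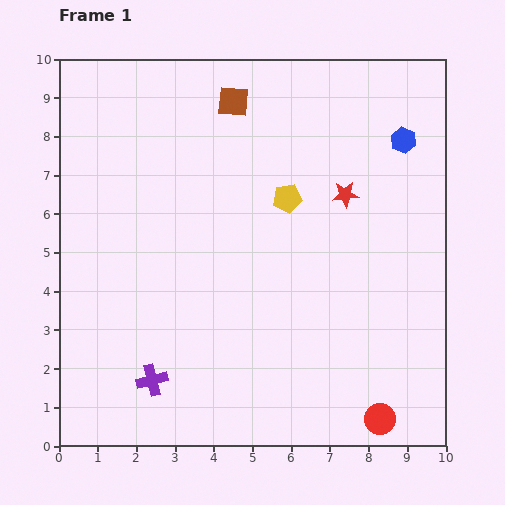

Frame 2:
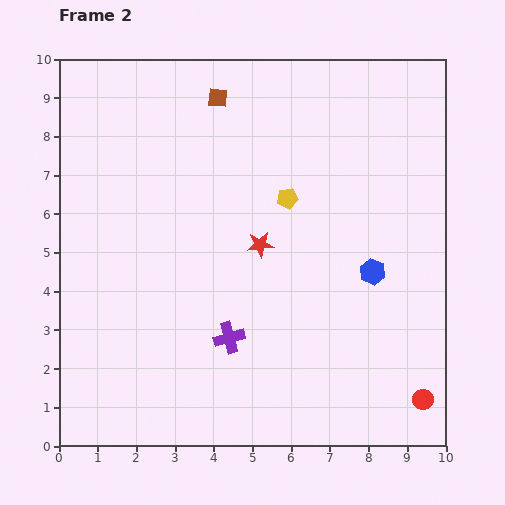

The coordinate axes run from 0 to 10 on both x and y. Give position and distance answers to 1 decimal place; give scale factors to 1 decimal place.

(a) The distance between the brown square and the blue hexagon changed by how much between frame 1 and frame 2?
+1.5

Distance in frame 1: 4.5. Distance in frame 2: 6.0.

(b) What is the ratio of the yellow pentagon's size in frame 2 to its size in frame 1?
0.7×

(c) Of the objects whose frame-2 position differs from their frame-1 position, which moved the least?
the brown square

(moved 0.4)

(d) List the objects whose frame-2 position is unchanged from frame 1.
the yellow pentagon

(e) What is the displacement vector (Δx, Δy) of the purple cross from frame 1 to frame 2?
(2.0, 1.1)

The purple cross was at (2.4, 1.7) in frame 1 and (4.4, 2.8) in frame 2.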